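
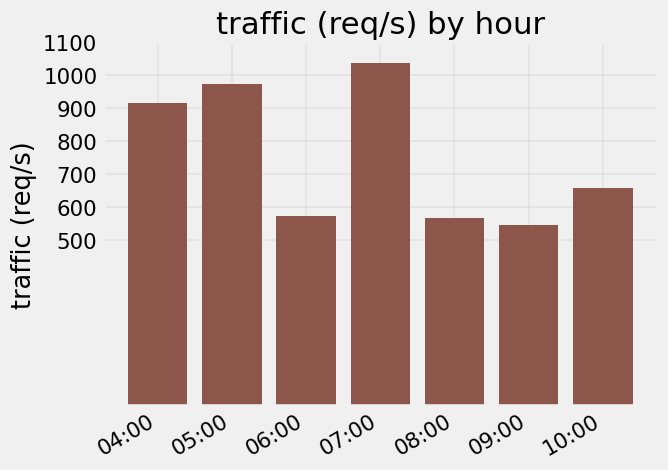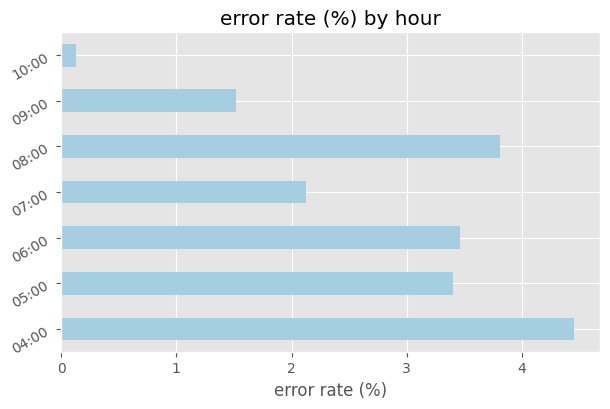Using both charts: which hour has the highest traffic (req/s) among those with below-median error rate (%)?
07:00

Chart 2 median error rate (%) ≈ 3.5; below-median hours: 07:00, 09:00, 10:00. Among those, 07:00 has the highest traffic (req/s) (≈ 1000).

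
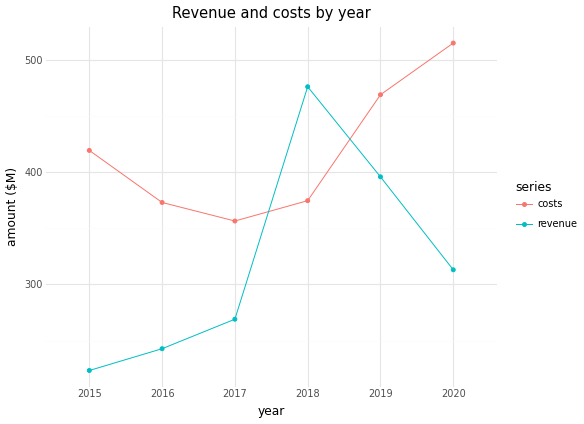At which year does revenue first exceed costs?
2018

2017: revenue ≈ 275 vs costs ≈ 350 (not yet); 2018: revenue ≈ 475 vs costs ≈ 375 (first crossover).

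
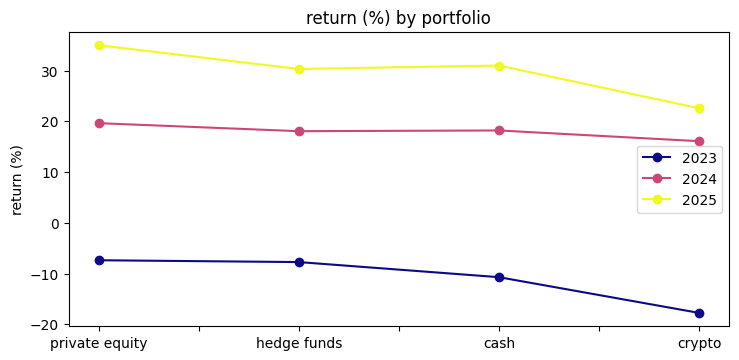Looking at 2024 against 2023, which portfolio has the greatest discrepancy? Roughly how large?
crypto: 2024 ≈ 15, 2023 ≈ -20 → gap ≈ 35. Next-largest (cash) is only ≈ 30.

crypto, ≈ 35 %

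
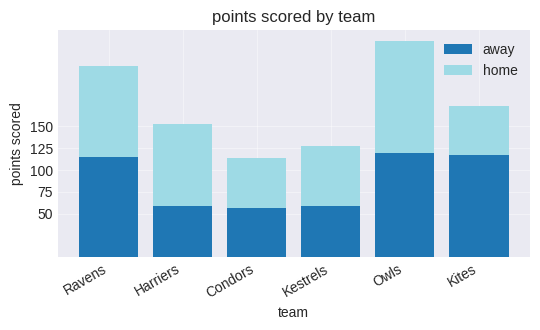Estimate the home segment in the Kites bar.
≈ 50

home top ≈ 175, bottom ≈ 125; segment ≈ 50.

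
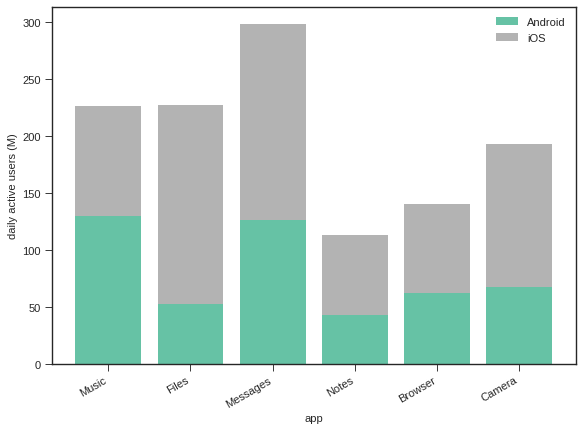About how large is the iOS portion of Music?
≈ 100

iOS top ≈ 225, bottom ≈ 125; segment ≈ 100.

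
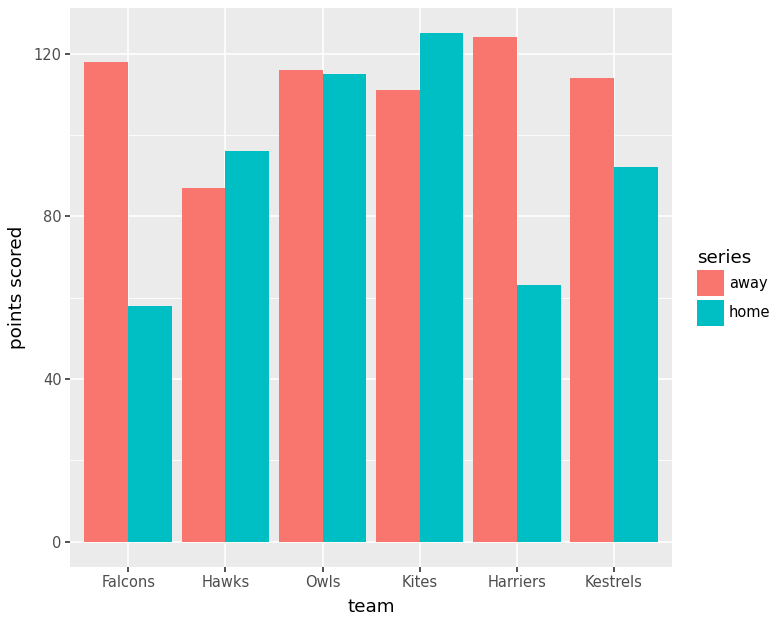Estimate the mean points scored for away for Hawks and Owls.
≈ 100

(80 + 120) / 2 ≈ 100.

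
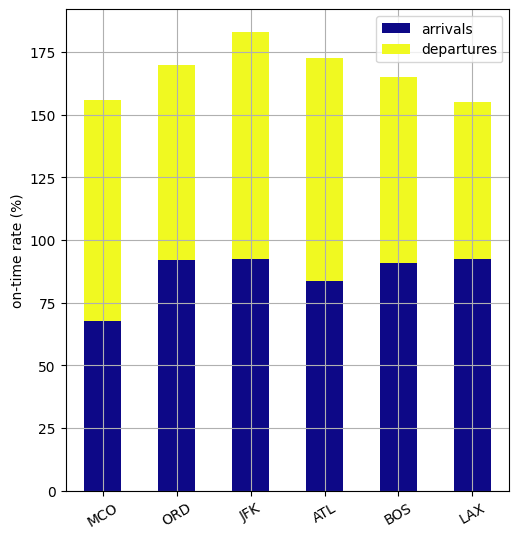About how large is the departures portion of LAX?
departures top ≈ 160, bottom ≈ 100; segment ≈ 60.

≈ 60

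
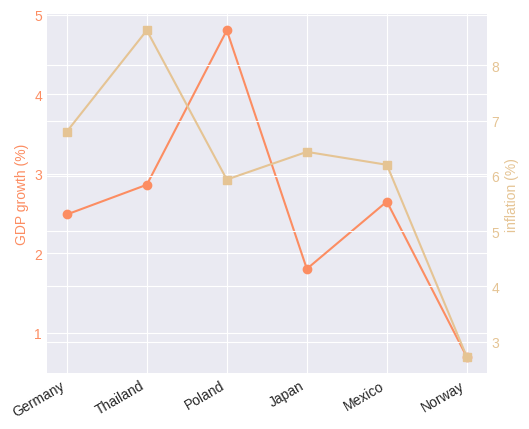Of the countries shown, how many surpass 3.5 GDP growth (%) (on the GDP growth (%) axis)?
Above 3.5: Poland.

1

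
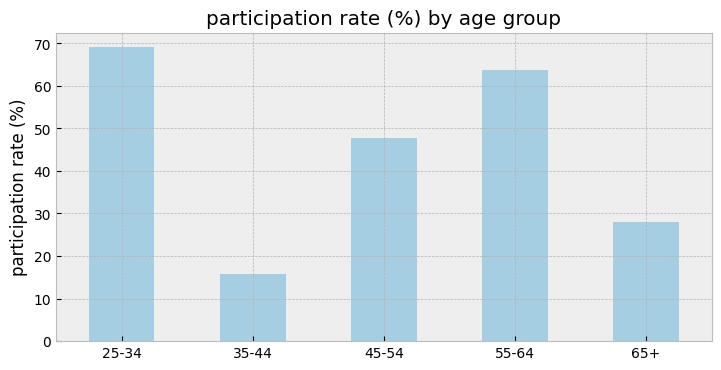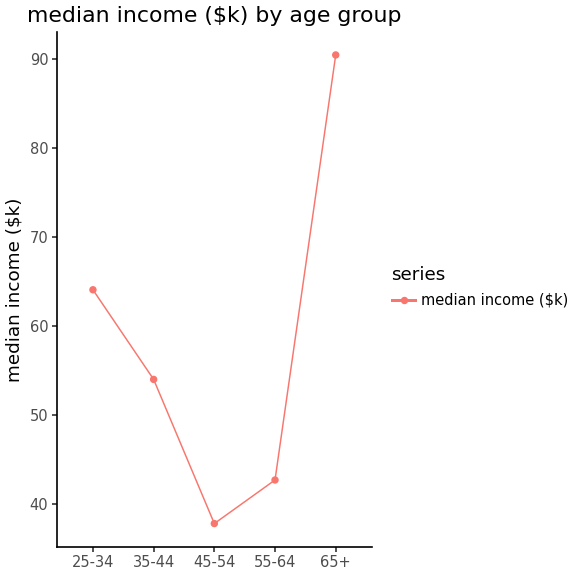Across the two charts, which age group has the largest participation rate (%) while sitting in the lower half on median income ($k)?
Chart 2 median median income ($k) ≈ 50; below-median age groups: 45-54, 55-64. Among those, 55-64 has the highest participation rate (%) (≈ 60).

55-64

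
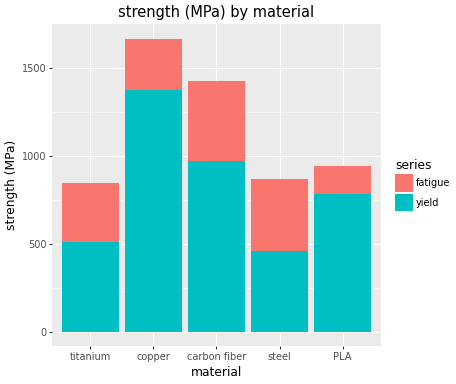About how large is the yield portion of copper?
≈ 1400

yield top ≈ 1400, bottom ≈ 0; segment ≈ 1400.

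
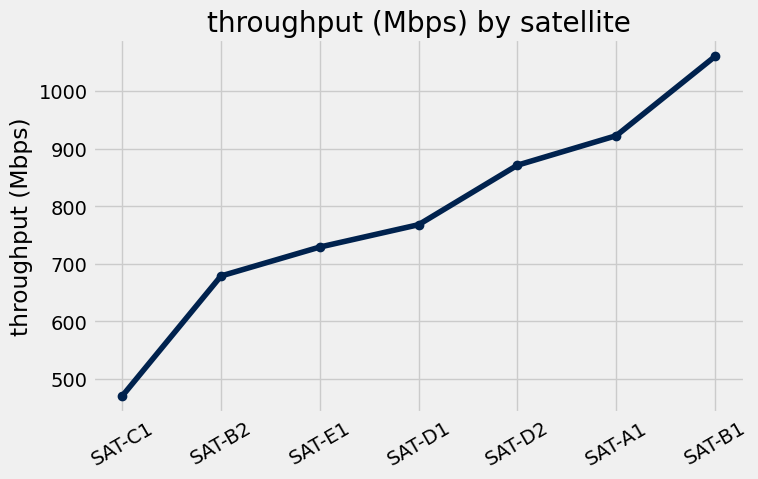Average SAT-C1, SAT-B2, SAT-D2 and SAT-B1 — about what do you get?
(450 + 700 + 850 + 1050) / 4 ≈ 762.

≈ 762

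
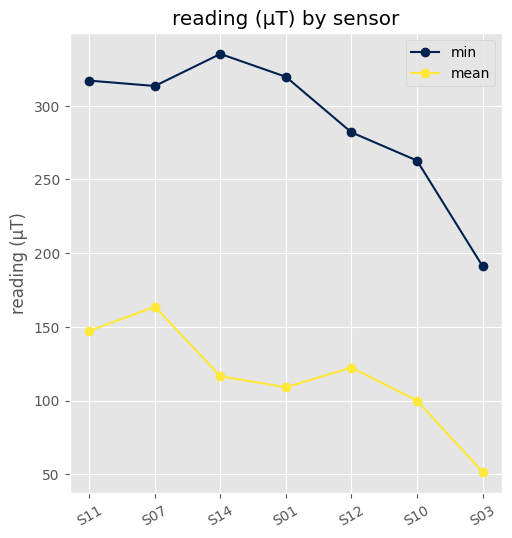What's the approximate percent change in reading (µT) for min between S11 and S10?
≈ -15.4%

S11 ≈ 325, S10 ≈ 275; (275 − 325) / 325 ≈ -15.4%.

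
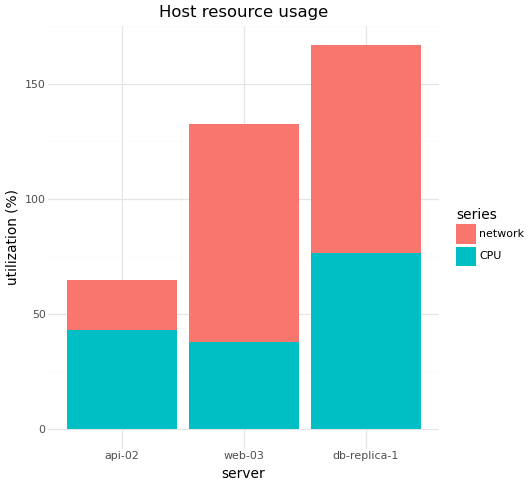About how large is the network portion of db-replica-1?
≈ 80

network top ≈ 160, bottom ≈ 80; segment ≈ 80.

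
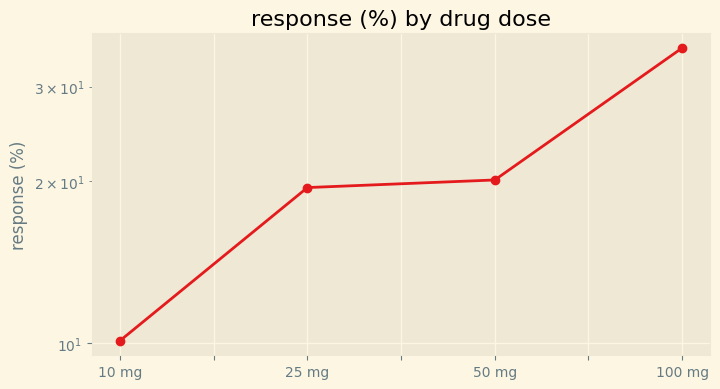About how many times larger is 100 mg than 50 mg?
100 mg ≈ 35, 50 mg ≈ 20; 35/20 ≈ 1.75.

≈ 1.75×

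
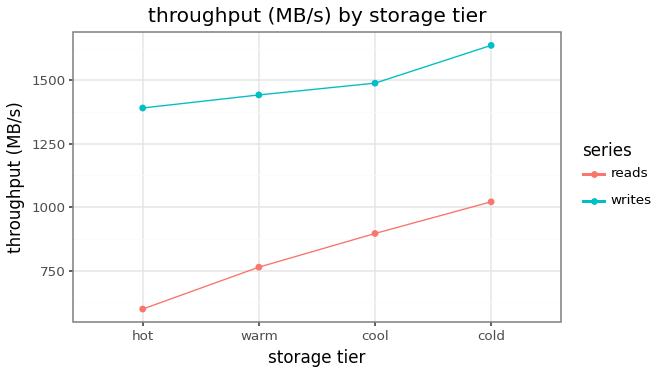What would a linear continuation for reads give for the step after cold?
Last three: 800, 900, 1000 → slope ≈ 100/step → next ≈ 1100.

≈ 1100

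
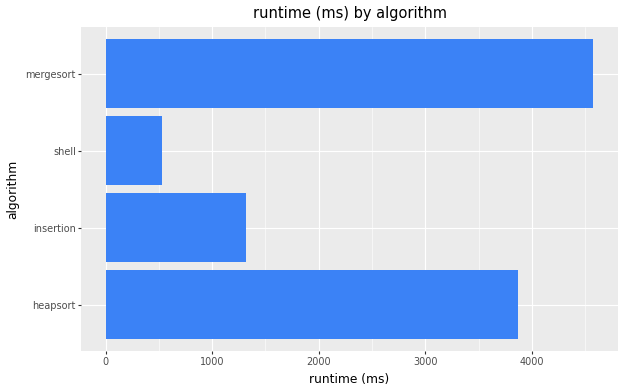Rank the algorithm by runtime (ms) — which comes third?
Top 4: mergesort ≈ 4500, heapsort ≈ 4000, insertion ≈ 1500, shell ≈ 500.

insertion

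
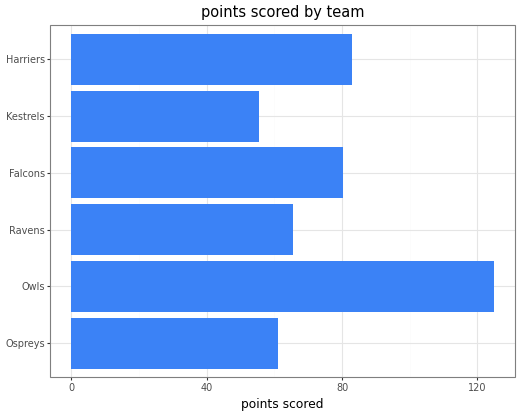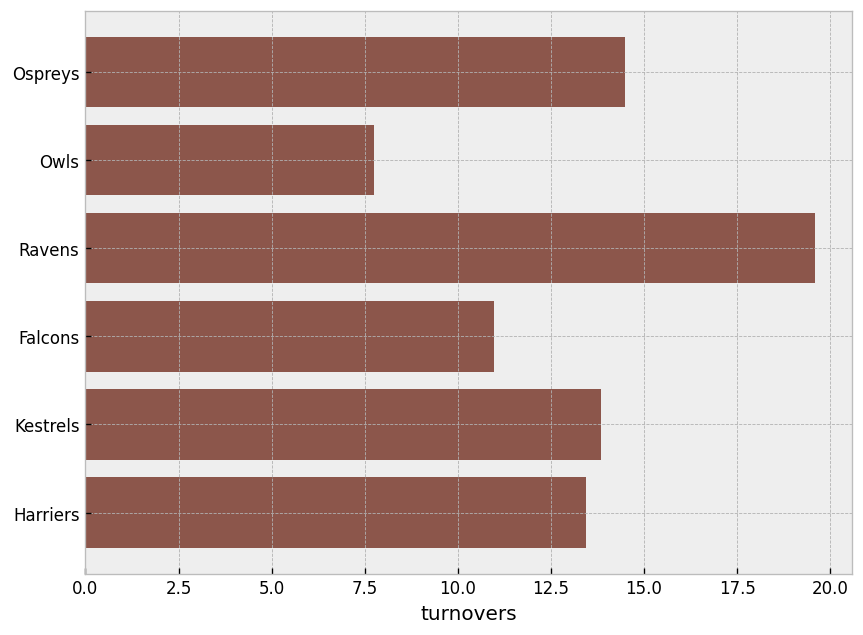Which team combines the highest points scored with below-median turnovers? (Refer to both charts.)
Chart 2 median turnovers ≈ 14; below-median teams: Owls, Falcons, Harriers. Among those, Owls has the highest points scored (≈ 120).

Owls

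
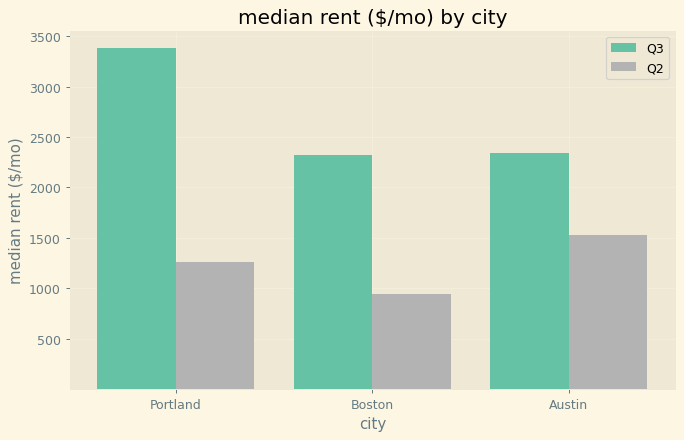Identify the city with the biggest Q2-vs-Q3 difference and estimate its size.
Portland: Q2 ≈ 1500, Q3 ≈ 3500 → gap ≈ 2000. Next-largest (Boston) is only ≈ 1500.

Portland, ≈ 2000 $/mo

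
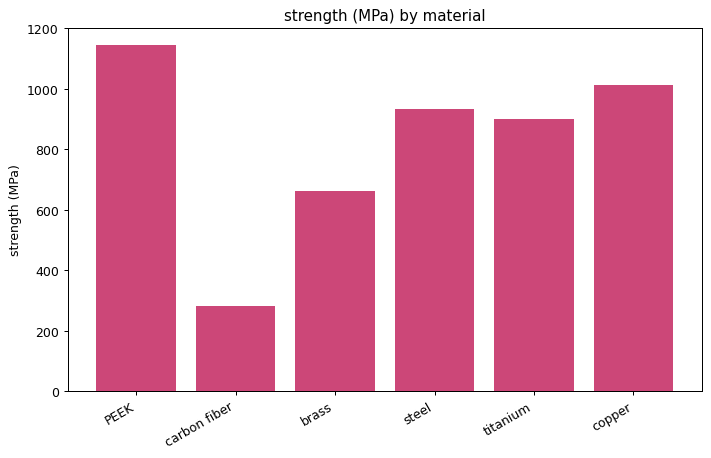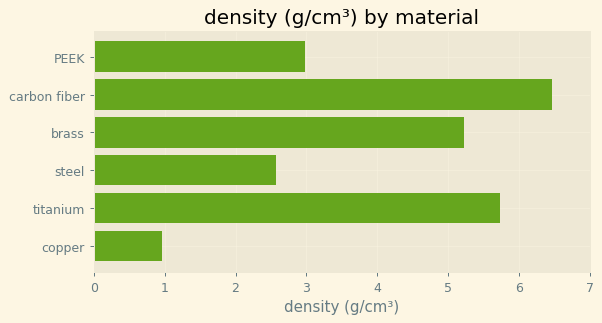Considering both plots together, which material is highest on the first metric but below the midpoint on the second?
PEEK

Chart 2 median density (g/cm³) ≈ 4; below-median materials: PEEK, steel, copper. Among those, PEEK has the highest strength (MPa) (≈ 1200).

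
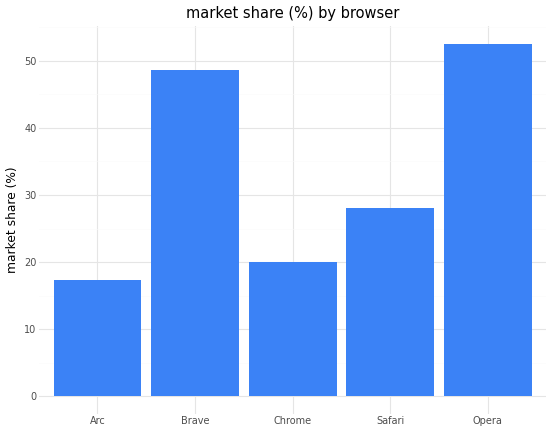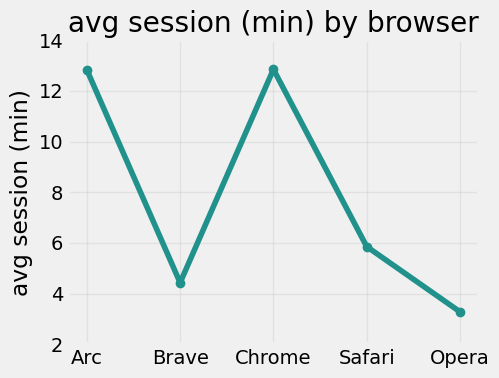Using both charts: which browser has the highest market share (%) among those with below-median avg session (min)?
Chart 2 median avg session (min) ≈ 6; below-median browsers: Brave, Opera. Among those, Opera has the highest market share (%) (≈ 55).

Opera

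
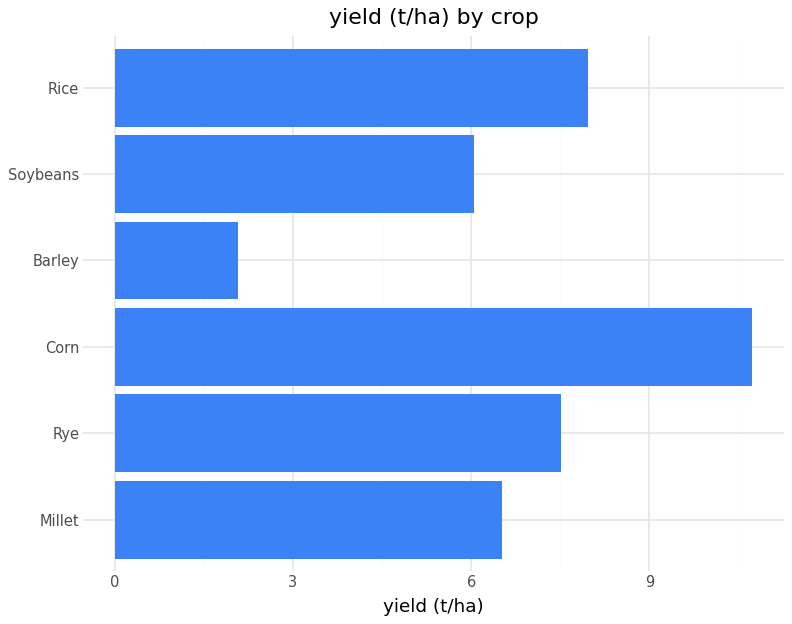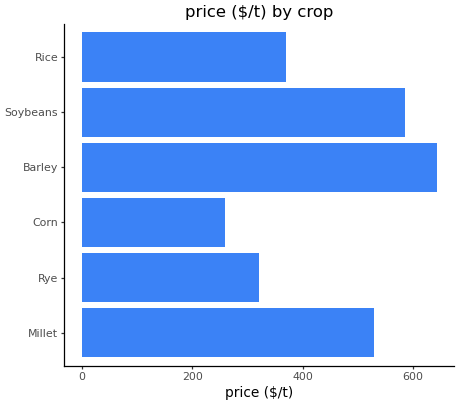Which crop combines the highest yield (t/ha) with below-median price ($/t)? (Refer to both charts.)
Corn

Chart 2 median price ($/t) ≈ 500; below-median crops: Rye, Corn, Rice. Among those, Corn has the highest yield (t/ha) (≈ 11).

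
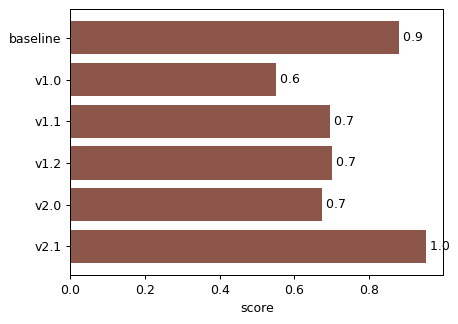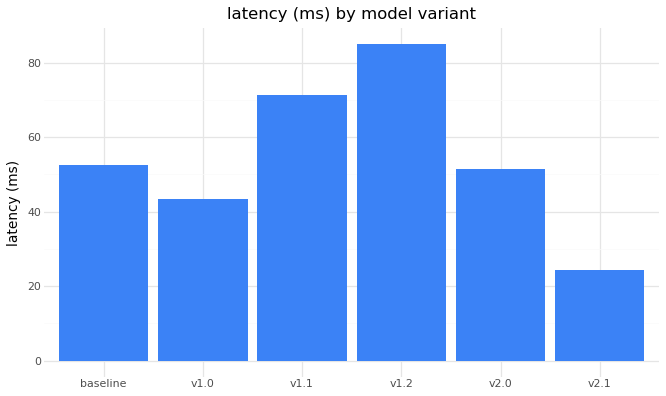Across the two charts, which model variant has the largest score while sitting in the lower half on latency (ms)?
v2.1

Chart 2 median latency (ms) ≈ 50; below-median model variants: v1.0, v2.0, v2.1. Among those, v2.1 has the highest score (≈ 1).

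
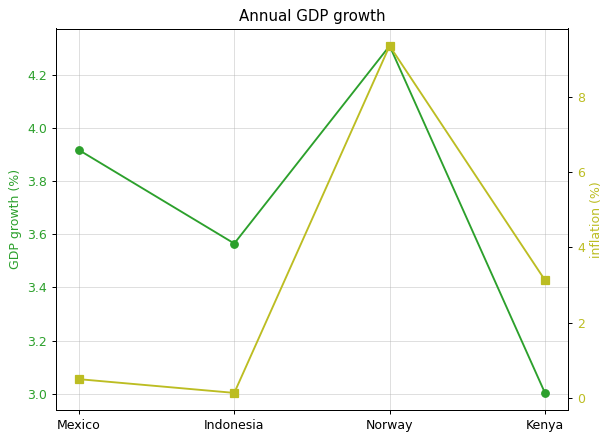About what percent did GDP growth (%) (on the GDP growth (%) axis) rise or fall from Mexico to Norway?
≈ +10%

Mexico ≈ 4.0, Norway ≈ 4.4; (4.4 − 4.0) / 4.0 ≈ +10%.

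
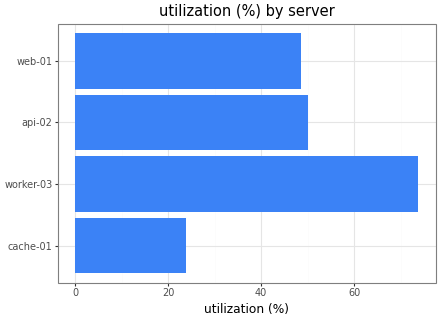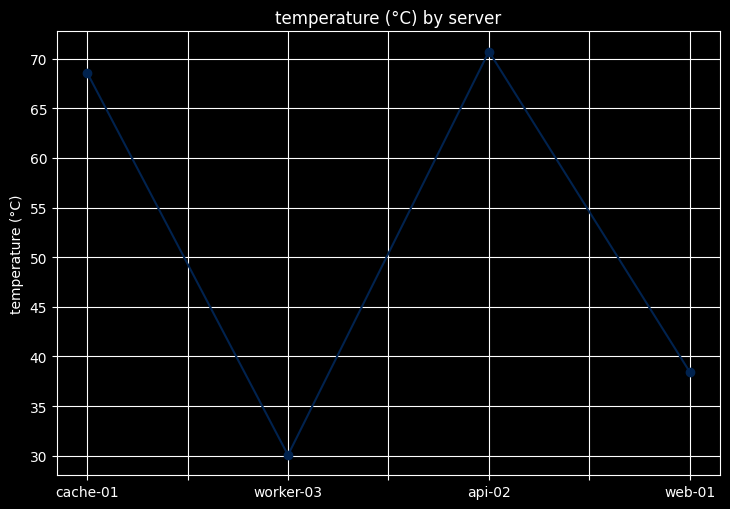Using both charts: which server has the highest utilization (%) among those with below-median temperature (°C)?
Chart 2 median temperature (°C) ≈ 50; below-median servers: worker-03, web-01. Among those, worker-03 has the highest utilization (%) (≈ 70).

worker-03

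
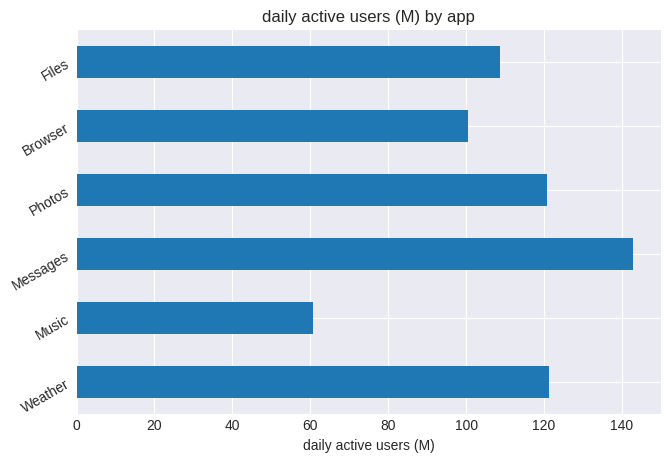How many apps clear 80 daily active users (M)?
5

Above 80: Weather, Messages, Photos, Browser, Files.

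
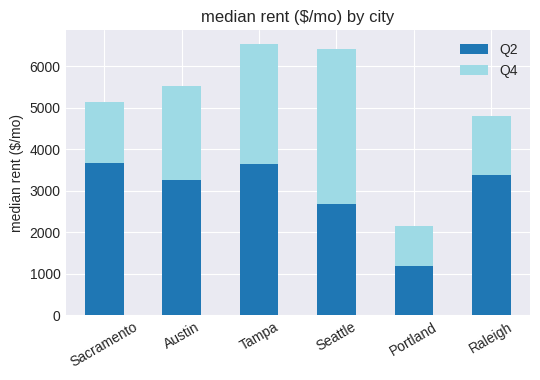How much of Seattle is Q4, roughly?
Q4 top ≈ 6000, bottom ≈ 3000; segment ≈ 3000.

≈ 3000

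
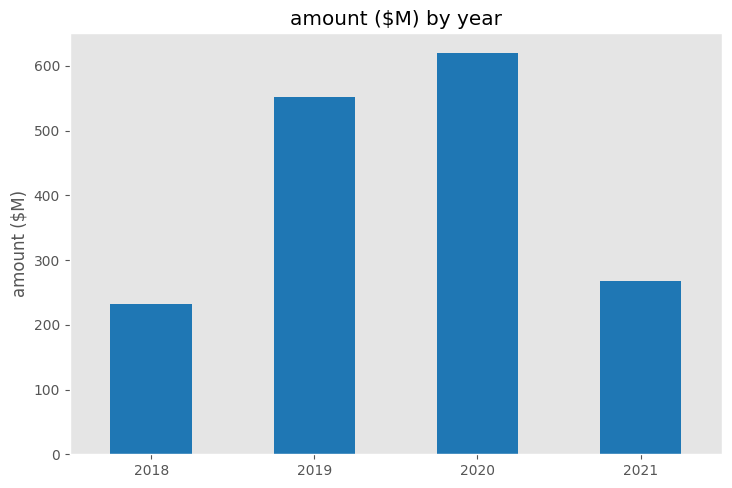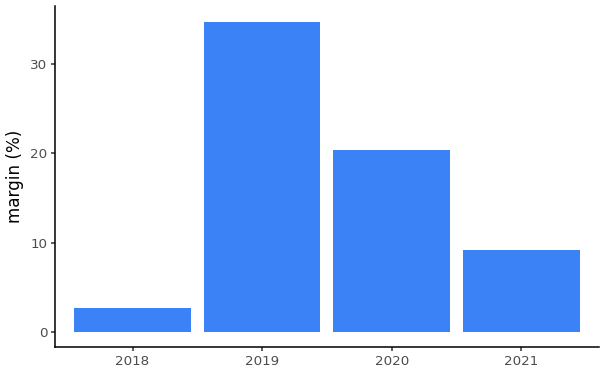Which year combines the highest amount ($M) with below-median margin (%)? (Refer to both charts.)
Chart 2 median margin (%) ≈ 15; below-median years: 2018, 2021. Among those, 2021 has the highest amount ($M) (≈ 300).

2021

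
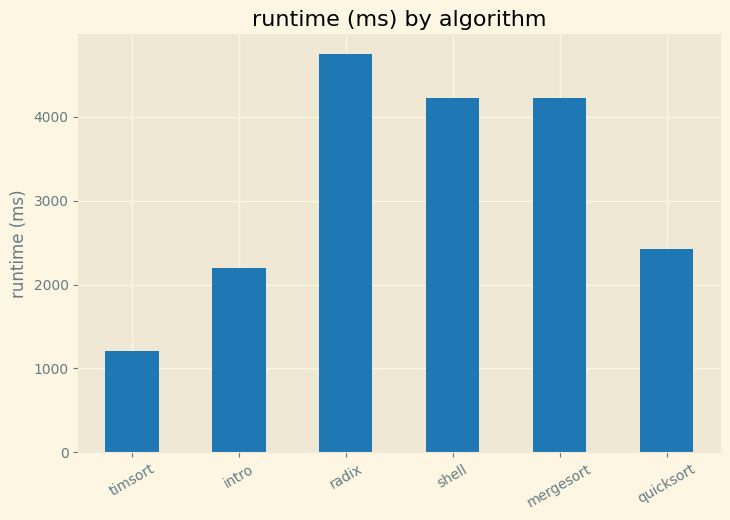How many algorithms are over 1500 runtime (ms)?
5

Above 1500: intro, radix, shell, mergesort, quicksort.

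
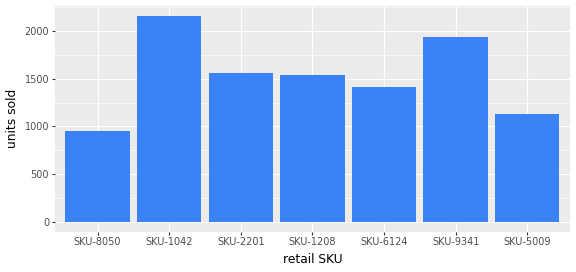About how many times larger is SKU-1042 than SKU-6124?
≈ 1.57×

SKU-1042 ≈ 2200, SKU-6124 ≈ 1400; 2200/1400 ≈ 1.57.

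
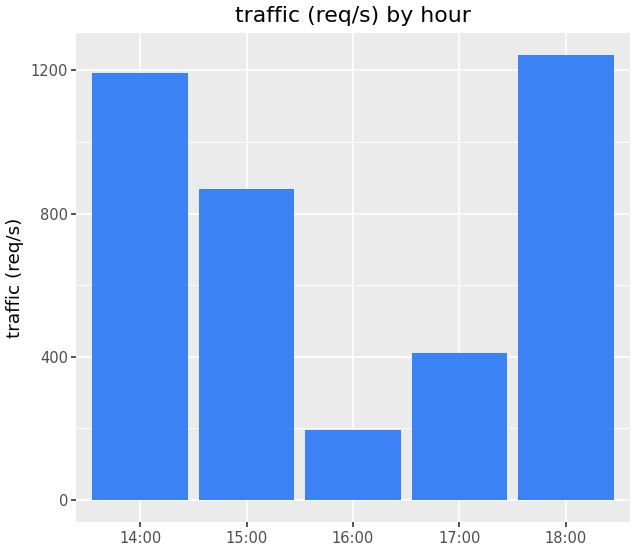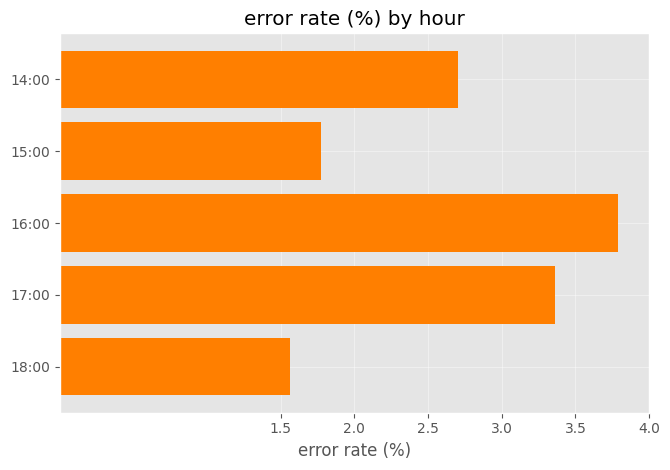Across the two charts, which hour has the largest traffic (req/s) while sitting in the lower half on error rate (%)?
Chart 2 median error rate (%) ≈ 2.5; below-median hours: 15:00, 18:00. Among those, 18:00 has the highest traffic (req/s) (≈ 1200).

18:00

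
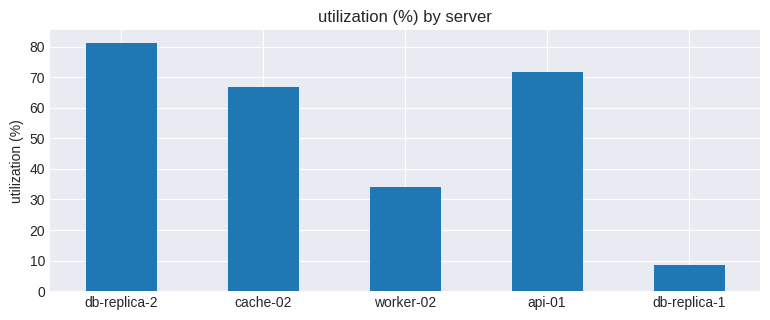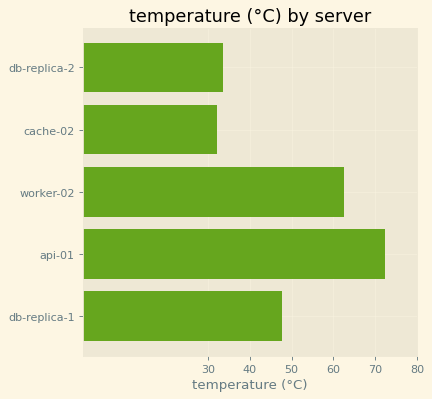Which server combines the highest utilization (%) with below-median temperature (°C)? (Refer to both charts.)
db-replica-2

Chart 2 median temperature (°C) ≈ 50; below-median servers: db-replica-2, cache-02. Among those, db-replica-2 has the highest utilization (%) (≈ 80).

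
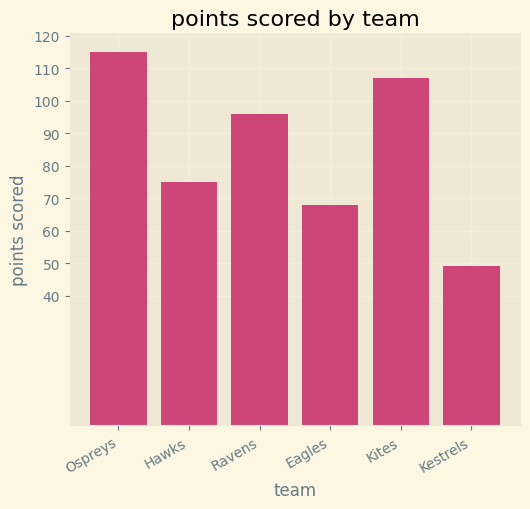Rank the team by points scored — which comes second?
Top 3: Ospreys ≈ 120, Kites ≈ 110, Ravens ≈ 100.

Kites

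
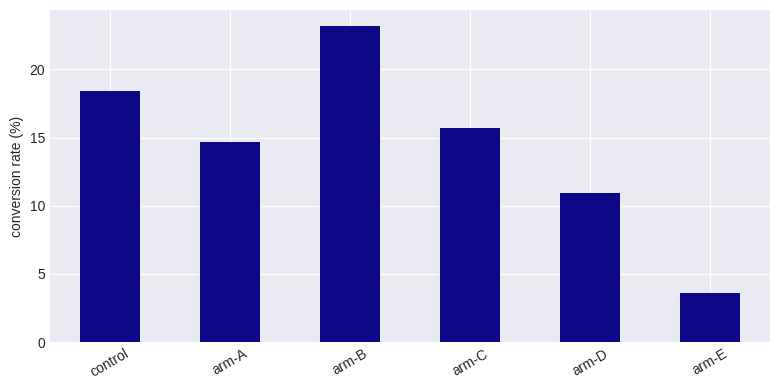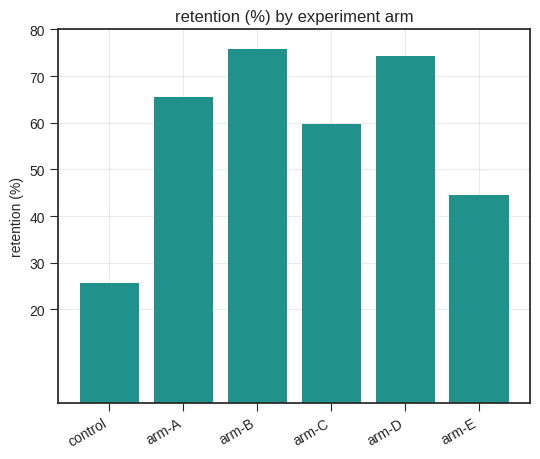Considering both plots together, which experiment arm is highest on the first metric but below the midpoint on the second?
Chart 2 median retention (%) ≈ 60; below-median experiment arms: control, arm-C, arm-E. Among those, control has the highest conversion rate (%) (≈ 20).

control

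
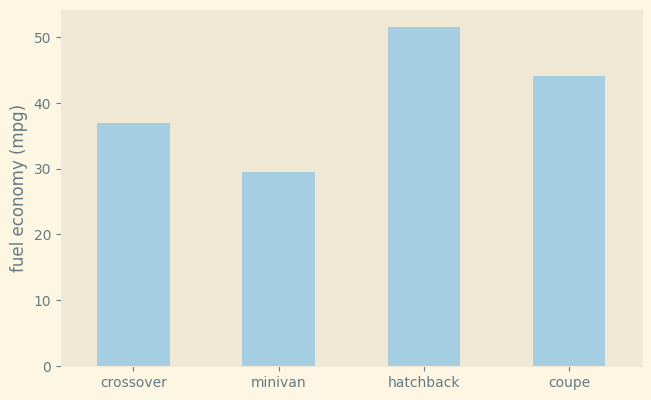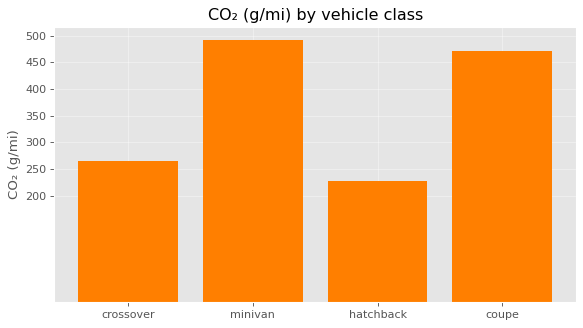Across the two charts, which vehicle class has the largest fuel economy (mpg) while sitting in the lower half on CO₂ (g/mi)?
hatchback

Chart 2 median CO₂ (g/mi) ≈ 350; below-median vehicle classes: crossover, hatchback. Among those, hatchback has the highest fuel economy (mpg) (≈ 50).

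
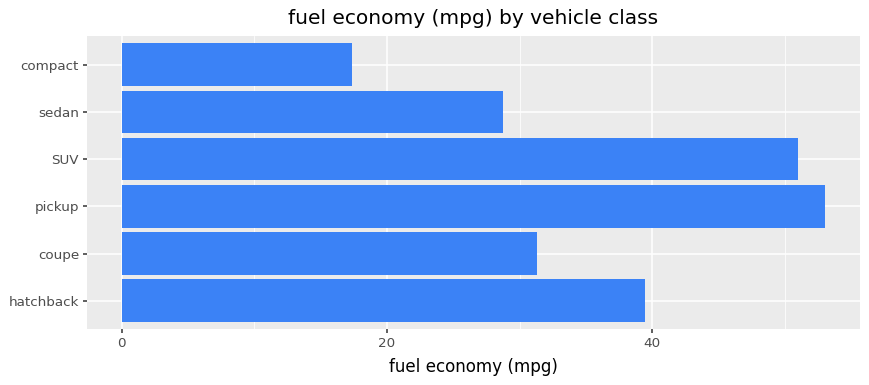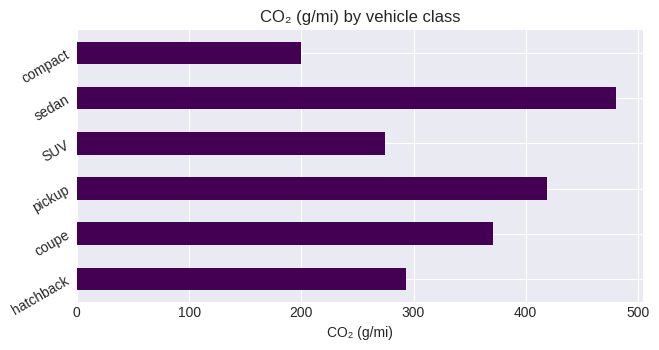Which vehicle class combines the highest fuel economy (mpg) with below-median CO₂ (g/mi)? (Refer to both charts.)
SUV

Chart 2 median CO₂ (g/mi) ≈ 350; below-median vehicle classes: hatchback, SUV, compact. Among those, SUV has the highest fuel economy (mpg) (≈ 50).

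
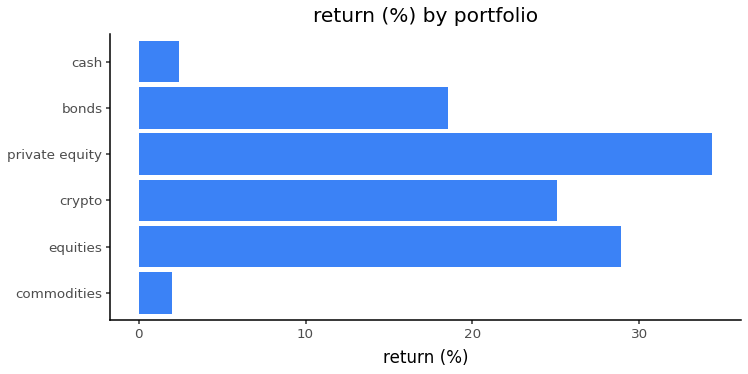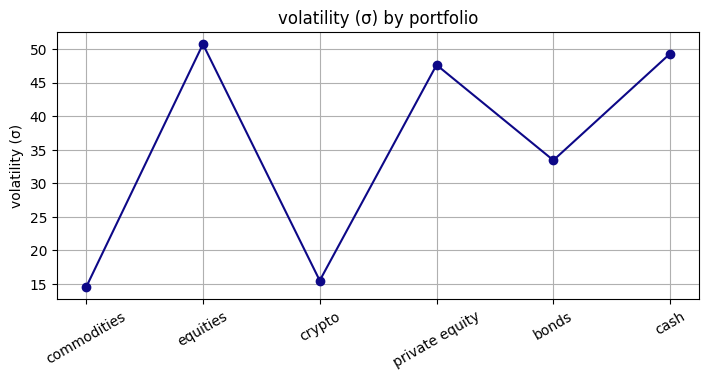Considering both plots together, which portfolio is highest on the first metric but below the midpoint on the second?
Chart 2 median volatility (σ) ≈ 40; below-median portfolios: commodities, crypto, bonds. Among those, crypto has the highest return (%) (≈ 25).

crypto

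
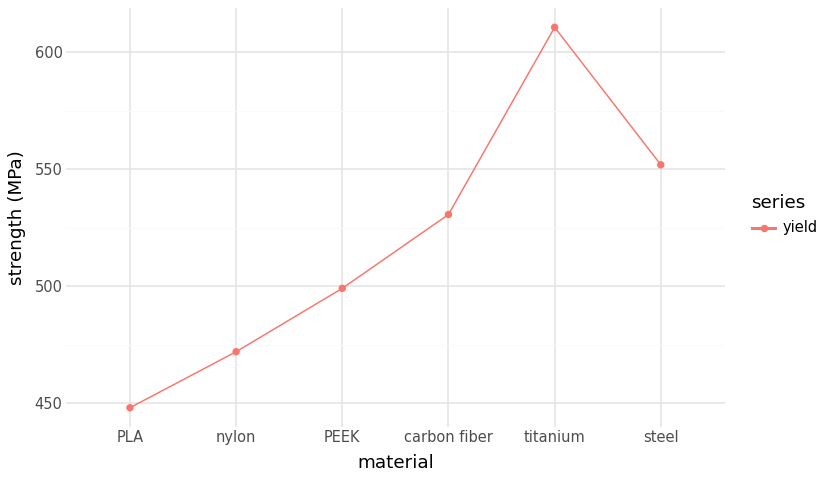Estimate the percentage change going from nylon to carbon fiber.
nylon ≈ 480, carbon fiber ≈ 540; (540 − 480) / 480 ≈ +12.5%.

≈ +12.5%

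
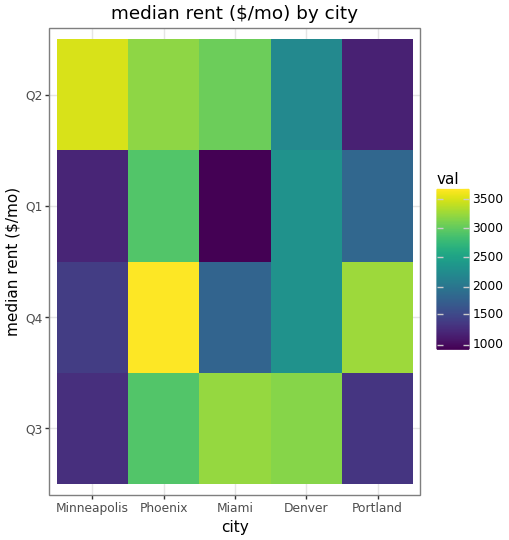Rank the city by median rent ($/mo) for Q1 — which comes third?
Top 4 for Q1: Phoenix ≈ 3000, Denver ≈ 2500, Portland ≈ 2000, Minneapolis ≈ 1000.

Portland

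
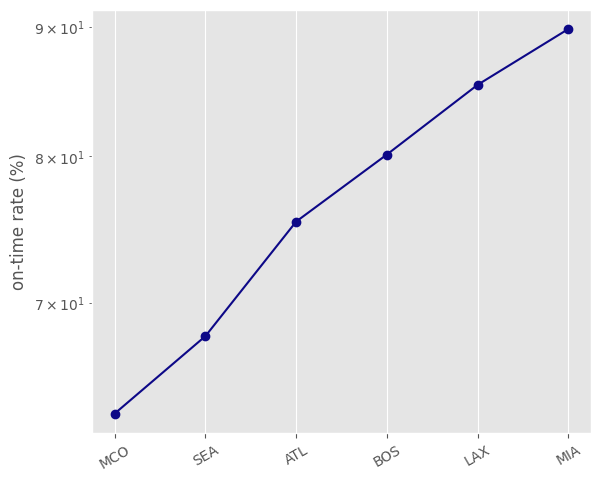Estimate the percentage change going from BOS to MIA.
BOS ≈ 80, MIA ≈ 90; (90 − 80) / 80 ≈ +12.5%.

≈ +12.5%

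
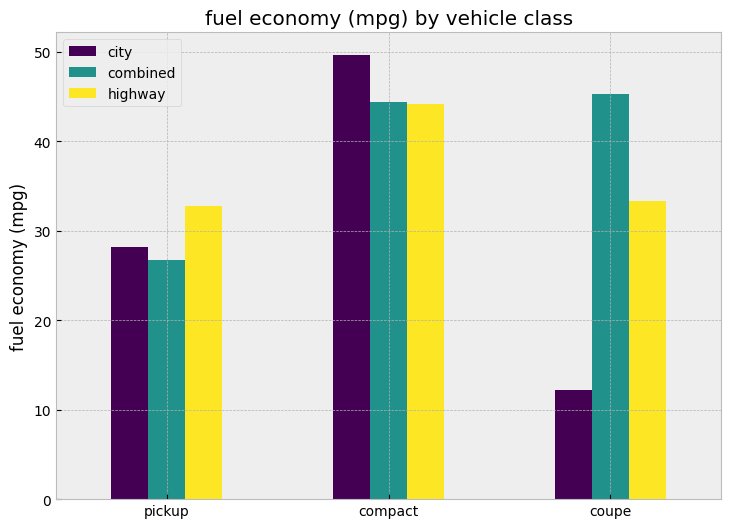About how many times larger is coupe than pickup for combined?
≈ 1.8×

coupe ≈ 45, pickup ≈ 25; 45/25 ≈ 1.8.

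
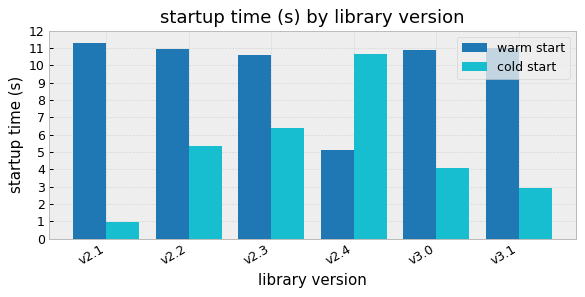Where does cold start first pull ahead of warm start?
v2.3: cold start ≈ 6 vs warm start ≈ 11 (not yet); v2.4: cold start ≈ 11 vs warm start ≈ 5 (first crossover).

v2.4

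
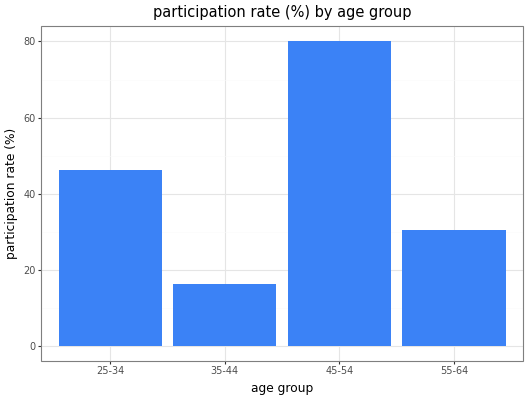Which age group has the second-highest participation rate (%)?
Top 3: 45-54 ≈ 80, 25-34 ≈ 50, 55-64 ≈ 30.

25-34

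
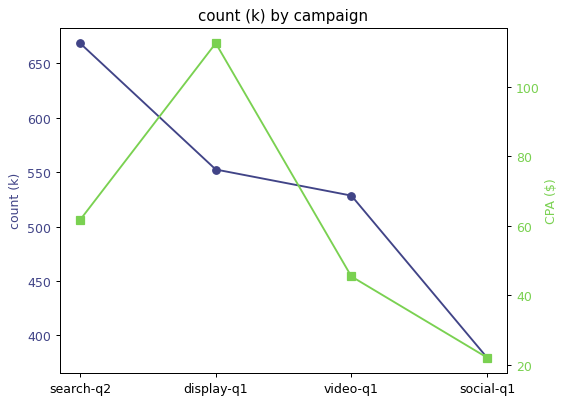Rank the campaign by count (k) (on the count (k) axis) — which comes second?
Top 3 (on the count (k) axis): search-q2 ≈ 675, display-q1 ≈ 550, video-q1 ≈ 525.

display-q1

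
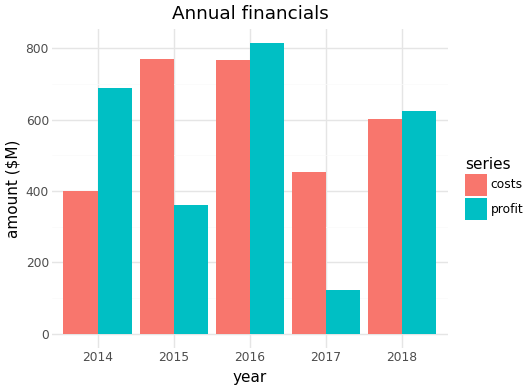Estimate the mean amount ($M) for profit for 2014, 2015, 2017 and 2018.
(700 + 400 + 100 + 600) / 4 ≈ 450.

≈ 450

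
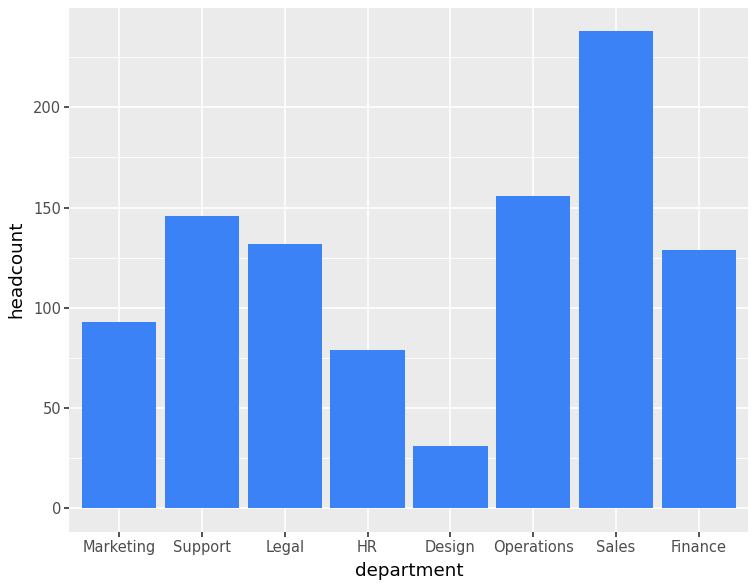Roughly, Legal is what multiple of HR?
Legal ≈ 140, HR ≈ 80; 140/80 ≈ 1.75.

≈ 1.75×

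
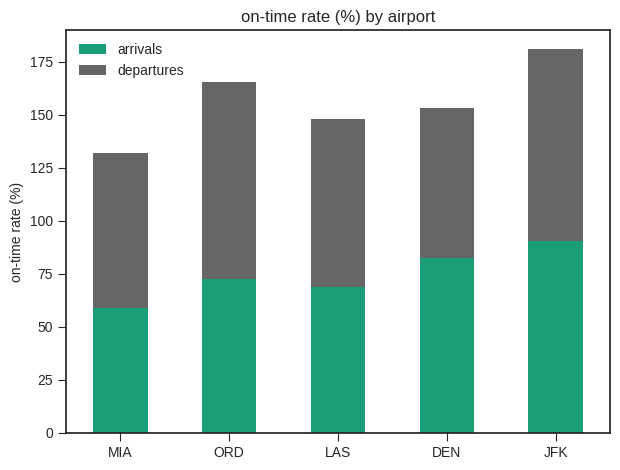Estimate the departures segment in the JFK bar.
≈ 80

departures top ≈ 180, bottom ≈ 100; segment ≈ 80.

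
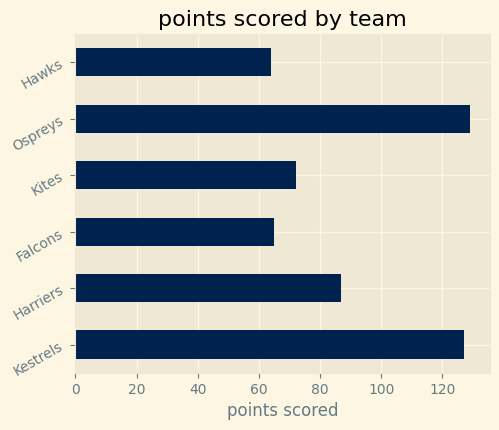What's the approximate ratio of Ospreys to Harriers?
Ospreys ≈ 120, Harriers ≈ 80; 120/80 ≈ 1.5.

≈ 1.5×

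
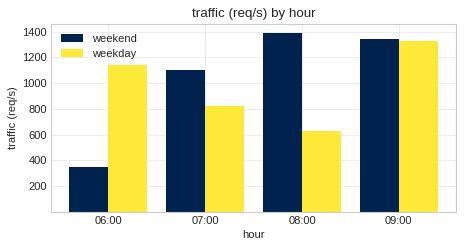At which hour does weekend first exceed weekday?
07:00

06:00: weekend ≈ 400 vs weekday ≈ 1200 (not yet); 07:00: weekend ≈ 1200 vs weekday ≈ 800 (first crossover).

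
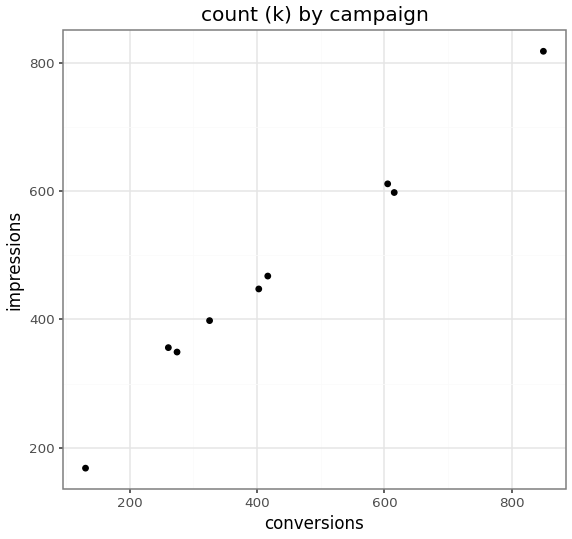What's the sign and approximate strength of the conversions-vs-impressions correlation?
positive, strong

Points are positively correlated; strong (|r| ≈ 1.0).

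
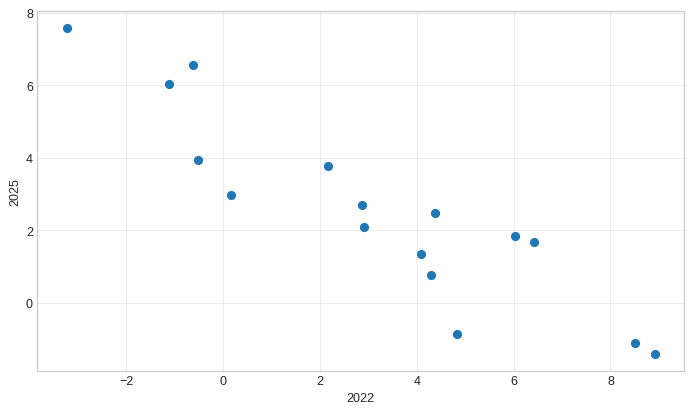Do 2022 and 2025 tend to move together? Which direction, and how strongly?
Points are negatively correlated; strong (|r| ≈ 0.9).

negative, strong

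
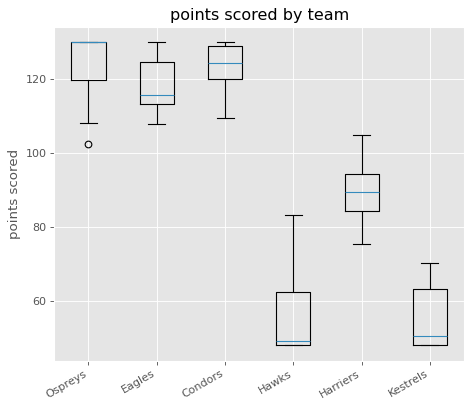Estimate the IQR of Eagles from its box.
≈ 10

Q3 ≈ 120, Q1 ≈ 110; IQR ≈ 10.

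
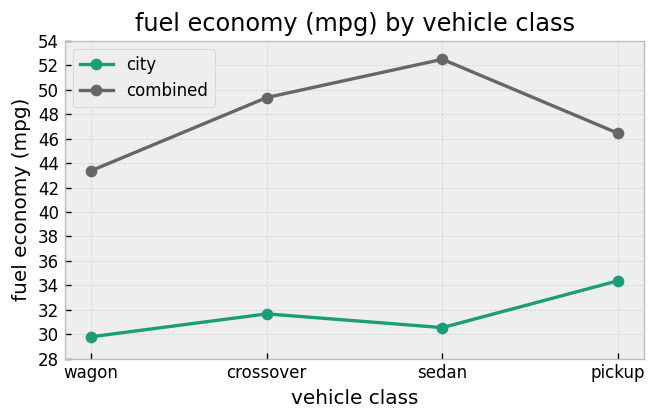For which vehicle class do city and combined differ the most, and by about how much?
sedan, ≈ 22 mpg

sedan: city ≈ 30, combined ≈ 52 → gap ≈ 22. Next-largest (crossover) is only ≈ 18.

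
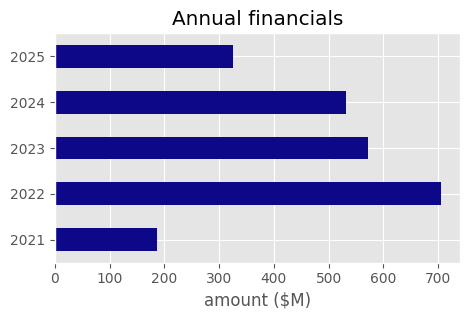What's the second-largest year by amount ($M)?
Top 3: 2022 ≈ 700, 2023 ≈ 600, 2024 ≈ 500.

2023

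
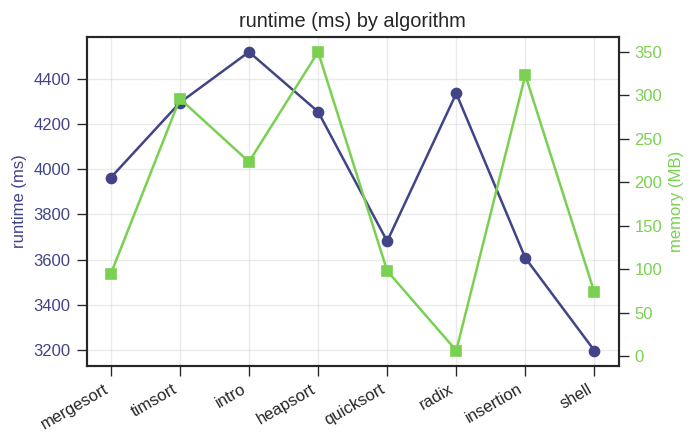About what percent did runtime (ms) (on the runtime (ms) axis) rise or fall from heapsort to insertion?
heapsort ≈ 4200, insertion ≈ 3600; (3600 − 4200) / 4200 ≈ -14.3%.

≈ -14.3%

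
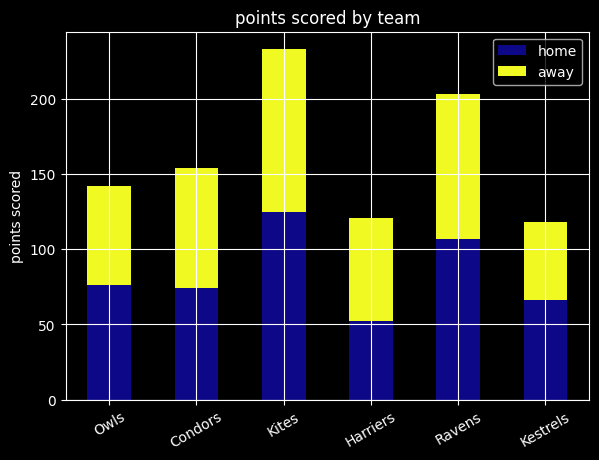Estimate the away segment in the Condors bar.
≈ 80

away top ≈ 160, bottom ≈ 80; segment ≈ 80.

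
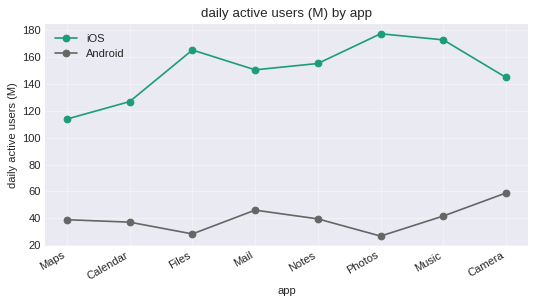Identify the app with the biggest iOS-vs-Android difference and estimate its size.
Photos, ≈ 160 M

Photos: iOS ≈ 180, Android ≈ 20 → gap ≈ 160. Next-largest (Files) is only ≈ 140.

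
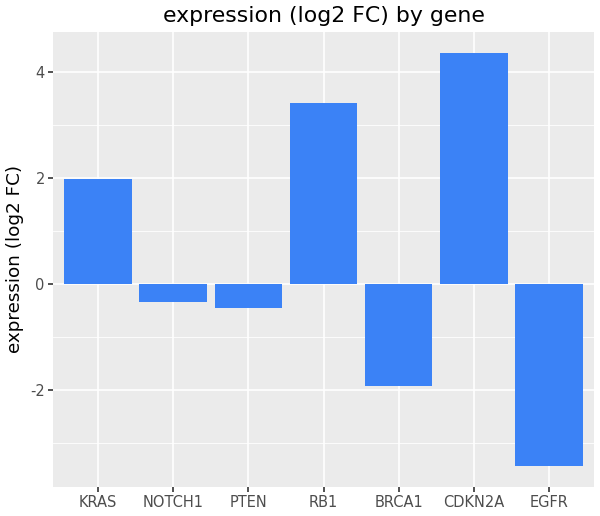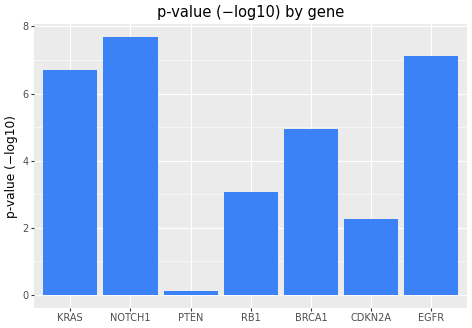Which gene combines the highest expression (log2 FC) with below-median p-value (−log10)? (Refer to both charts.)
CDKN2A

Chart 2 median p-value (−log10) ≈ 5; below-median genes: PTEN, RB1, CDKN2A. Among those, CDKN2A has the highest expression (log2 FC) (≈ 4.5).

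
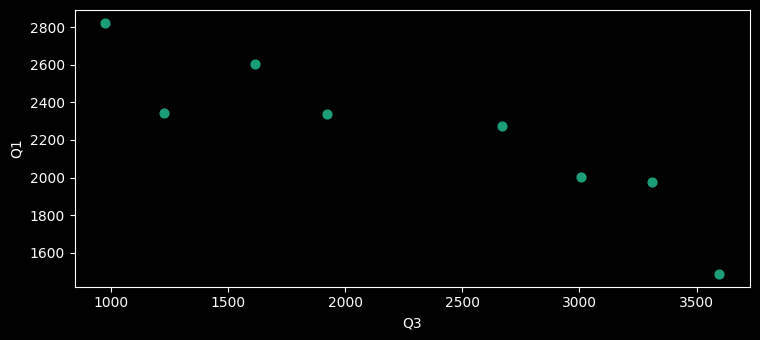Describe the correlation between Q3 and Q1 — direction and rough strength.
Points are negatively correlated; strong (|r| ≈ 0.9).

negative, strong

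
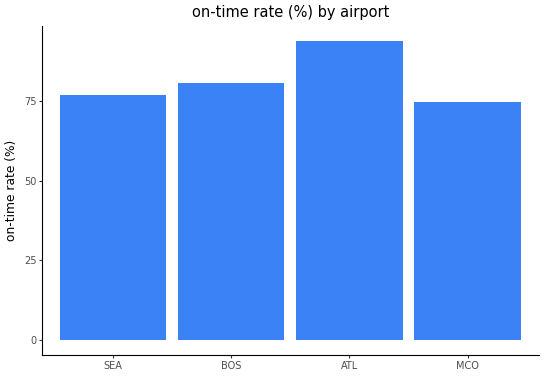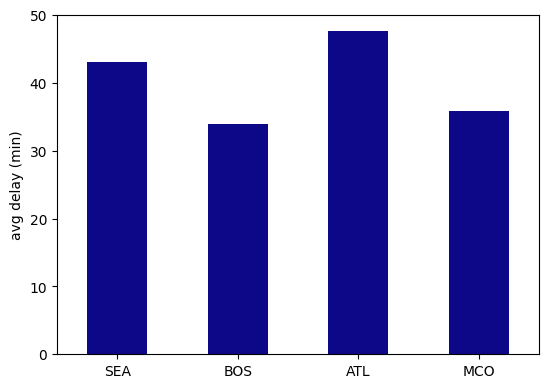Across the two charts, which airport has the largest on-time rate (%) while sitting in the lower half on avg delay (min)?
Chart 2 median avg delay (min) ≈ 40; below-median airports: BOS, MCO. Among those, BOS has the highest on-time rate (%) (≈ 80).

BOS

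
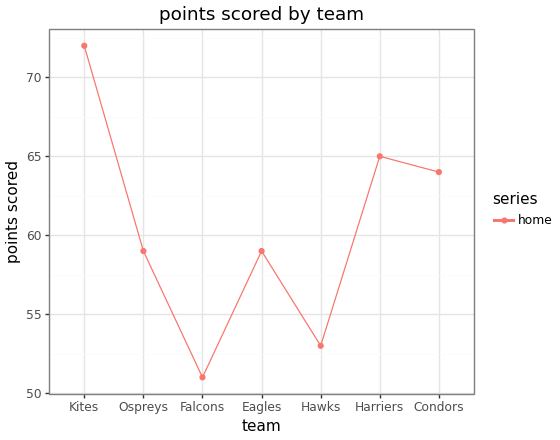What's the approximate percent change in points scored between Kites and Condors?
≈ -11.1%

Kites ≈ 72, Condors ≈ 64; (64 − 72) / 72 ≈ -11.1%.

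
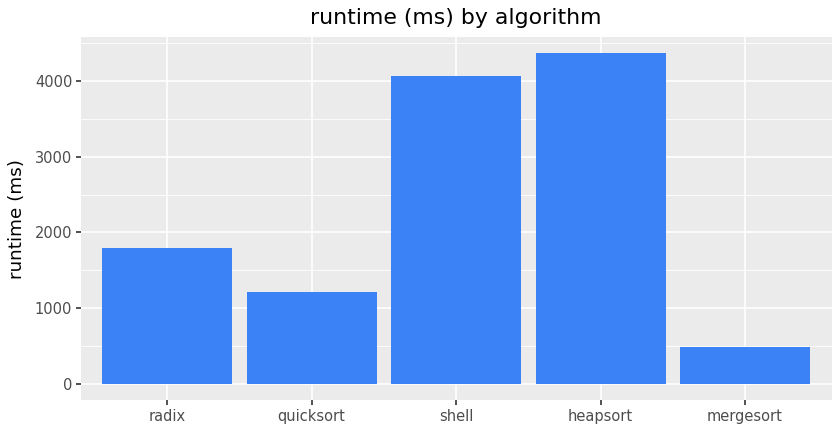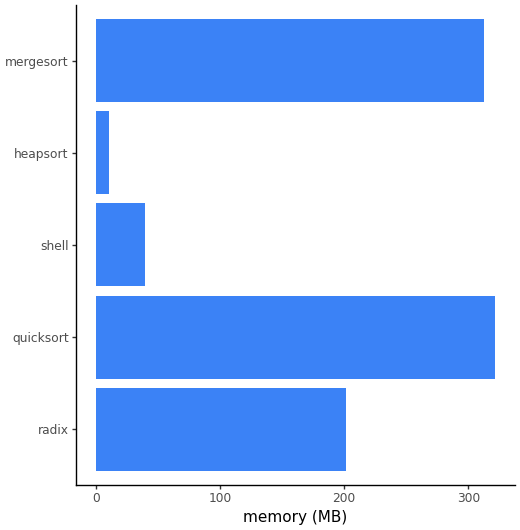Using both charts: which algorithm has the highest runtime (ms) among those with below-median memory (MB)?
Chart 2 median memory (MB) ≈ 200; below-median algorithms: shell, heapsort. Among those, heapsort has the highest runtime (ms) (≈ 4500).

heapsort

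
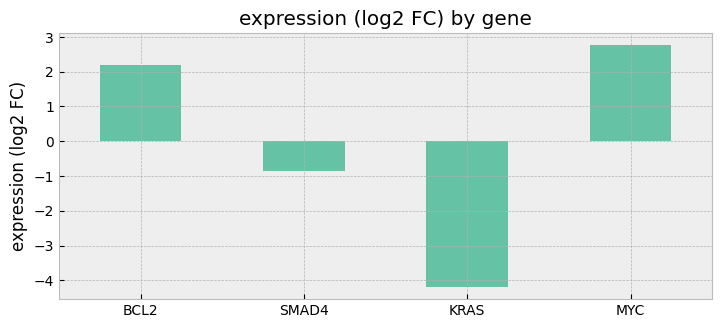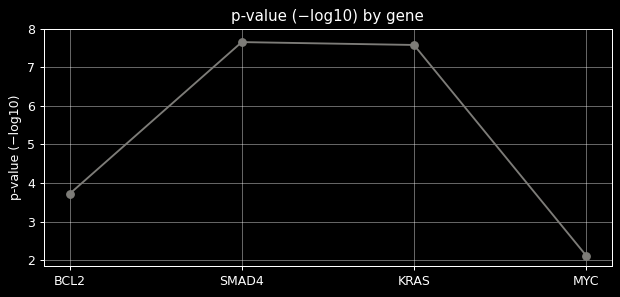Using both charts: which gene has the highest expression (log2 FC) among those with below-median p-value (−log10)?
MYC

Chart 2 median p-value (−log10) ≈ 6; below-median genes: BCL2, MYC. Among those, MYC has the highest expression (log2 FC) (≈ 3).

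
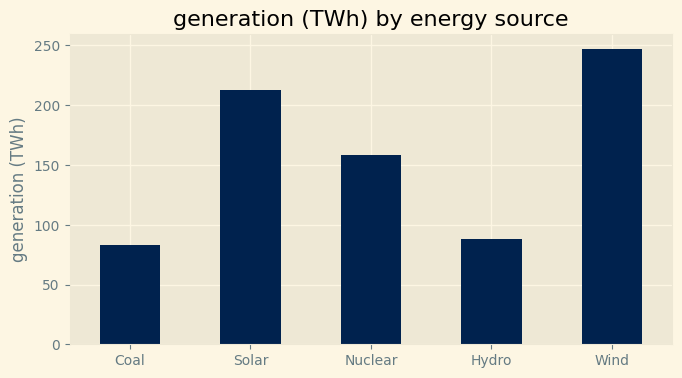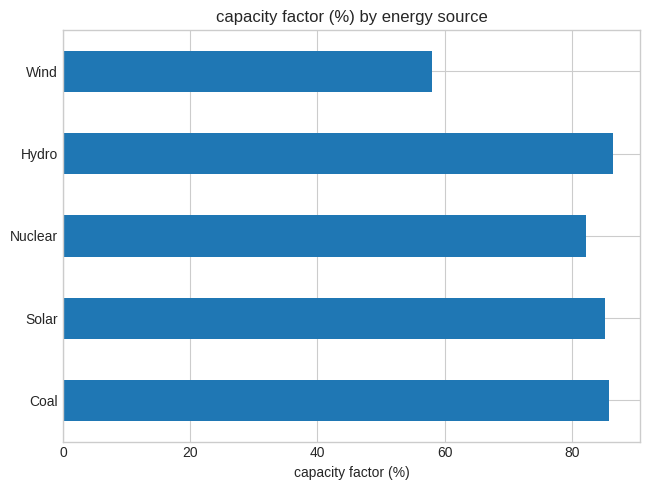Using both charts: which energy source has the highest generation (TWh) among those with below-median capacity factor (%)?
Wind

Chart 2 median capacity factor (%) ≈ 90; below-median energy sources: Nuclear, Wind. Among those, Wind has the highest generation (TWh) (≈ 250).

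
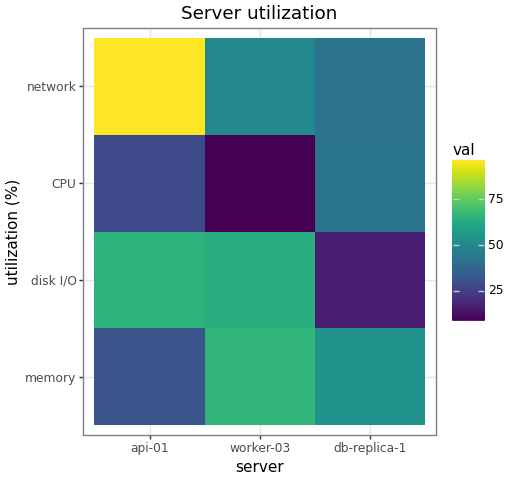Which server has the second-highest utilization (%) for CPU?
api-01

Top 3 for CPU: db-replica-1 ≈ 40, api-01 ≈ 30, worker-03 ≈ 10.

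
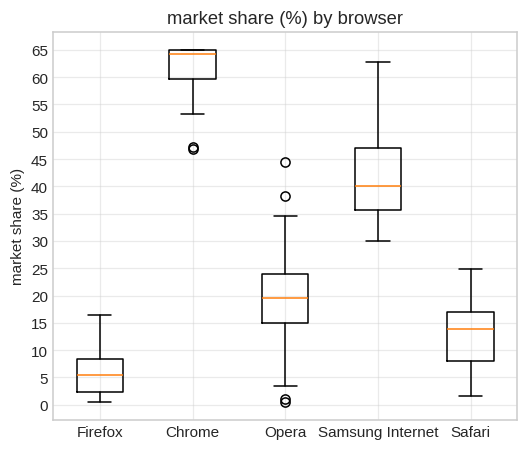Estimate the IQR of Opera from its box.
≈ 10

Q3 ≈ 25, Q1 ≈ 15; IQR ≈ 10.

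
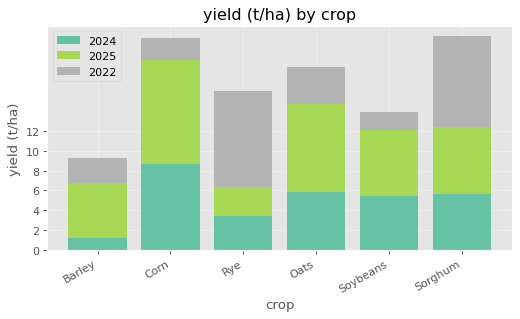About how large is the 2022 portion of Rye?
≈ 10

2022 top ≈ 16, bottom ≈ 6; segment ≈ 10.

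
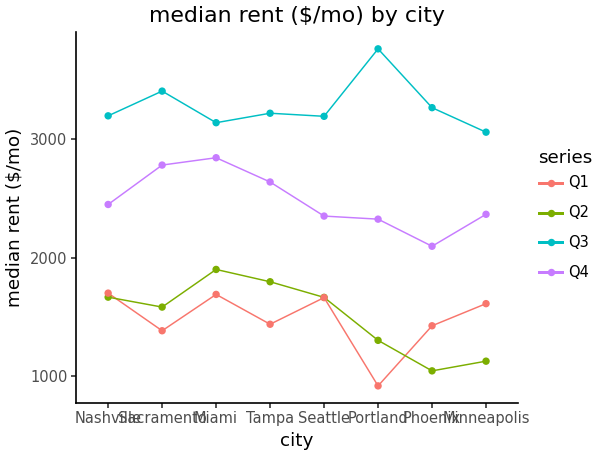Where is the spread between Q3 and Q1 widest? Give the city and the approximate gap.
Portland, ≈ 3000 $/mo

Portland: Q3 ≈ 4000, Q1 ≈ 1000 → gap ≈ 3000. Next-largest (Sacramento) is only ≈ 2000.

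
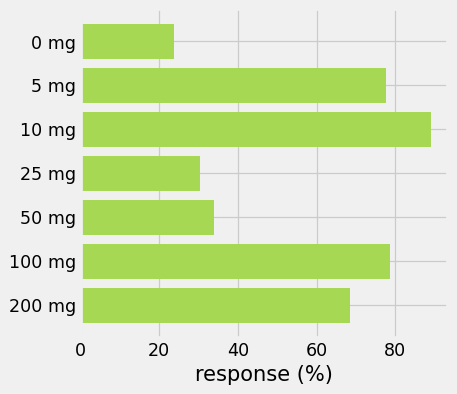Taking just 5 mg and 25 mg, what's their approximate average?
≈ 55

(80 + 30) / 2 ≈ 55.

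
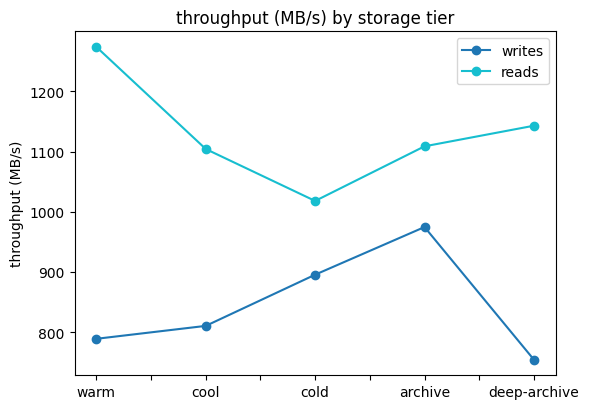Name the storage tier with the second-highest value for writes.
Top 3 for writes: archive ≈ 950, cold ≈ 900, cool ≈ 800.

cold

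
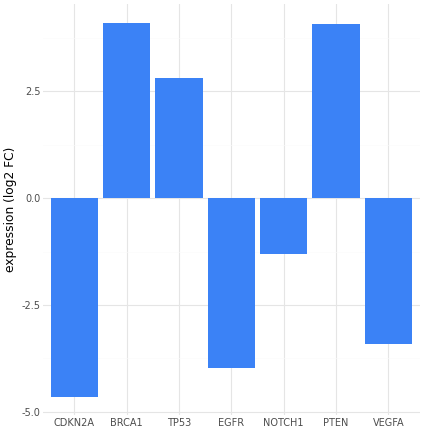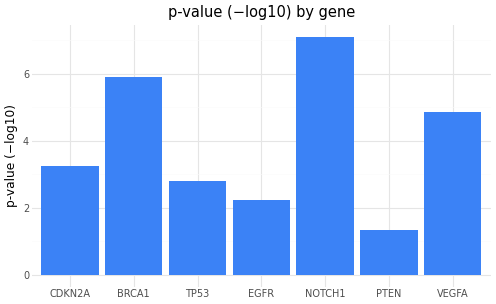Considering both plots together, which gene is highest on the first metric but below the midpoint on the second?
PTEN

Chart 2 median p-value (−log10) ≈ 3; below-median genes: TP53, EGFR, PTEN. Among those, PTEN has the highest expression (log2 FC) (≈ 4).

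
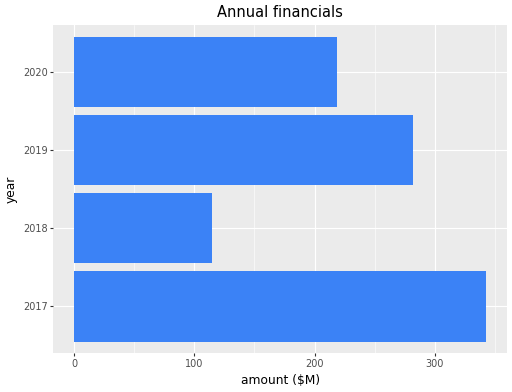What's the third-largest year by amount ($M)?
Top 4: 2017 ≈ 350, 2019 ≈ 300, 2020 ≈ 200, 2018 ≈ 100.

2020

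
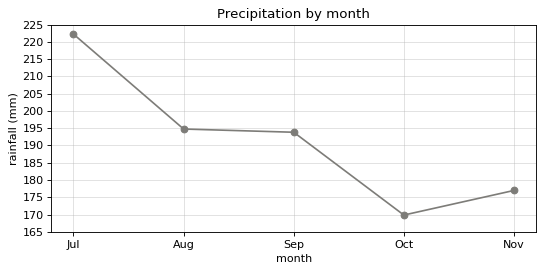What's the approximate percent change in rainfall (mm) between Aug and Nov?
Aug ≈ 195, Nov ≈ 175; (175 − 195) / 195 ≈ -10.3%.

≈ -10.3%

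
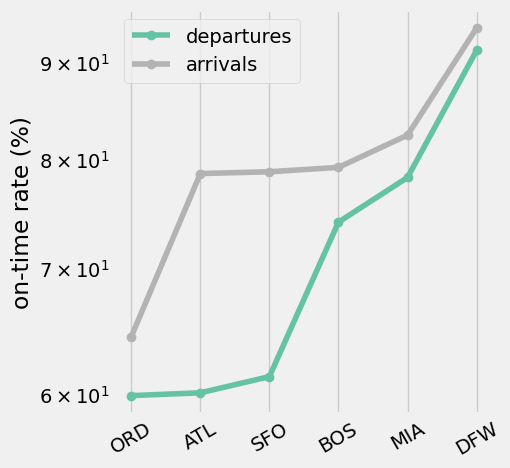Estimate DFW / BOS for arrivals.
DFW ≈ 95, BOS ≈ 80; 95/80 ≈ 1.19.

≈ 1.19×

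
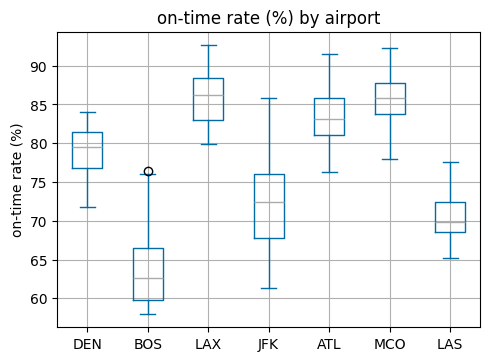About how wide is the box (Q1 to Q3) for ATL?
Q3 ≈ 86, Q1 ≈ 82; IQR ≈ 4.

≈ 4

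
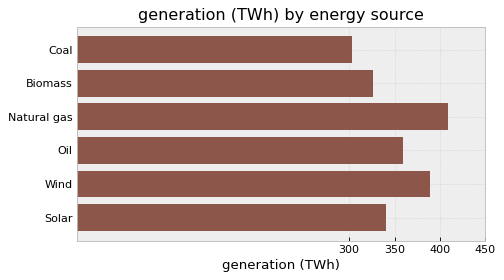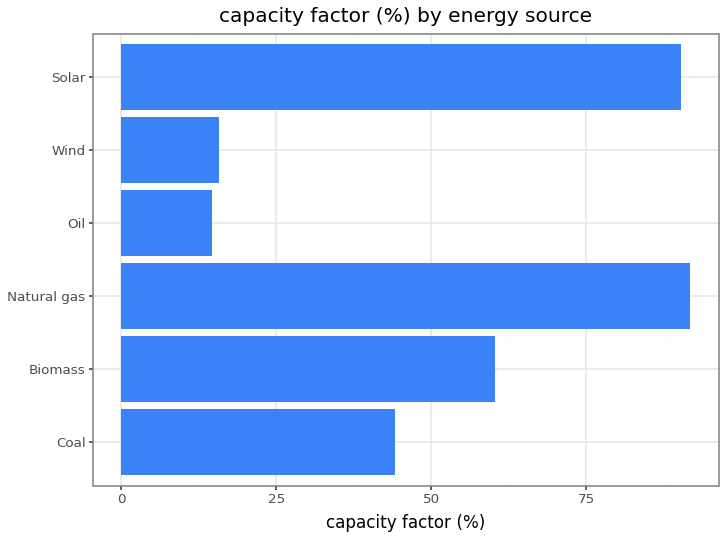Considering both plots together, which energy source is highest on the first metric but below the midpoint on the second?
Chart 2 median capacity factor (%) ≈ 50; below-median energy sources: Coal, Oil, Wind. Among those, Wind has the highest generation (TWh) (≈ 400).

Wind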